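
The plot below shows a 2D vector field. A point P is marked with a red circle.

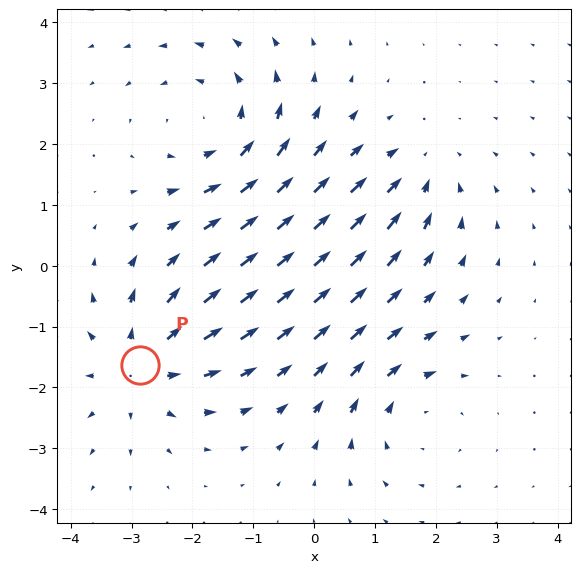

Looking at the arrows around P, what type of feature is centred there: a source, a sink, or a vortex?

At P (-2.9, -1.6) the arrows spread outward. Divergence about +5, curl ≈0 — positive divergence with near-zero curl is a source.

source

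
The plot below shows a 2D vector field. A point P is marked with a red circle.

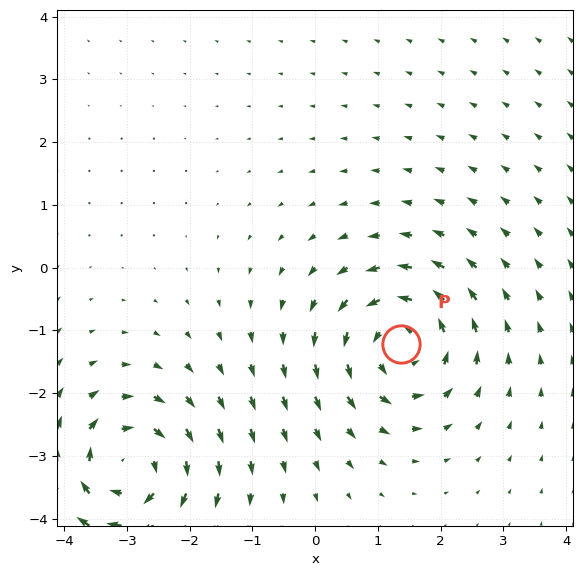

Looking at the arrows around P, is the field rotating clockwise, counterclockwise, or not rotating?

counterclockwise

Near P at (1.4, -1.2) the arrows circulate counterclockwise. The curl (z-component) there is about +5; positive curl means counterclockwise rotation.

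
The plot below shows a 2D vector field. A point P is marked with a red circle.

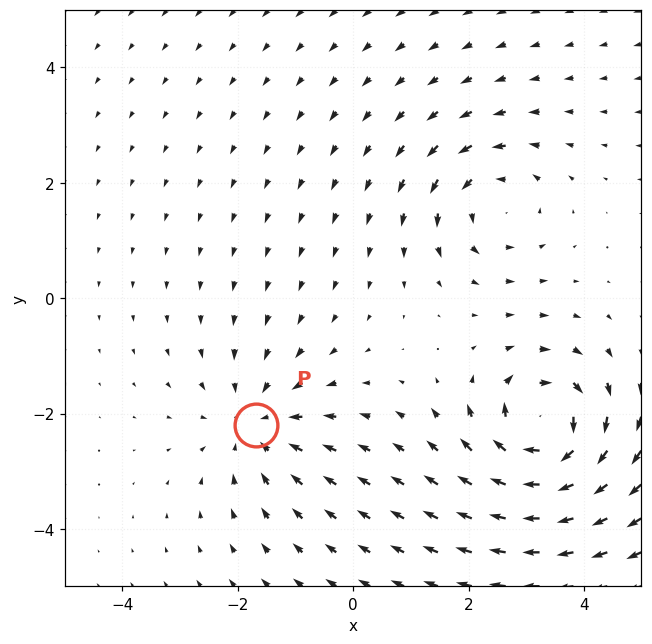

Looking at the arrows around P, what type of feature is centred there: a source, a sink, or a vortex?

At P (-1.7, -2.2) the arrows converge inward. Divergence about -3, curl ≈0 — negative divergence with near-zero curl is a sink.

sink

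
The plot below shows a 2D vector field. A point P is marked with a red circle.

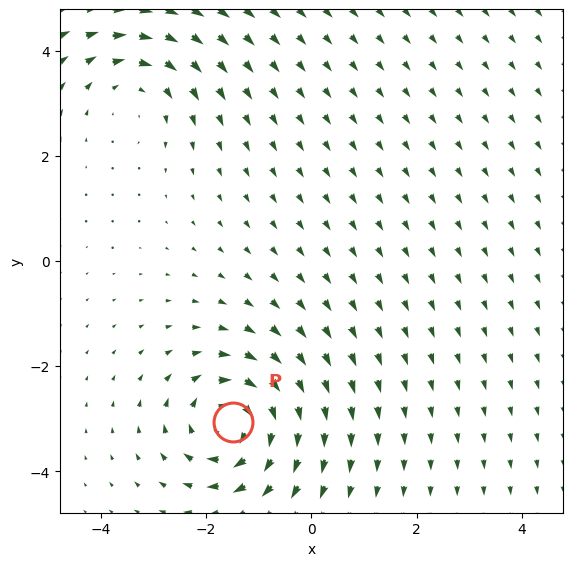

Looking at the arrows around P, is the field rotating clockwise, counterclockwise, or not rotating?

clockwise

Near P at (-1.5, -3.1) the arrows circulate clockwise. The curl (z-component) there is about -5; negative curl means clockwise rotation.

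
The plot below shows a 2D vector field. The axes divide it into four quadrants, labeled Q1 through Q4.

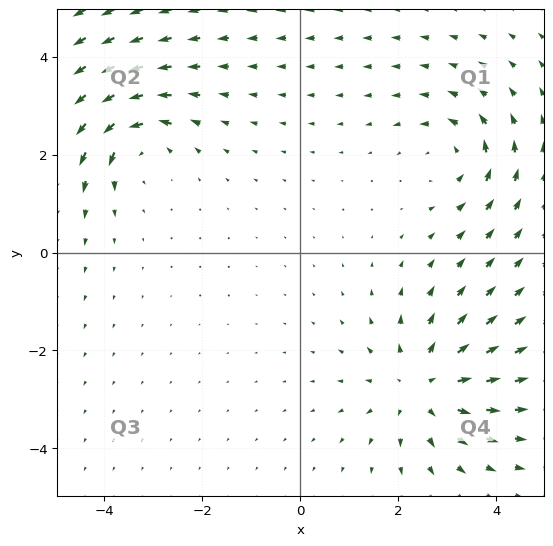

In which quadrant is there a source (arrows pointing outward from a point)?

The source sits at approximately (2.5, -2.7), which lies in quadrant Q4. The divergence there is about +4, positive as expected for a source.

Q4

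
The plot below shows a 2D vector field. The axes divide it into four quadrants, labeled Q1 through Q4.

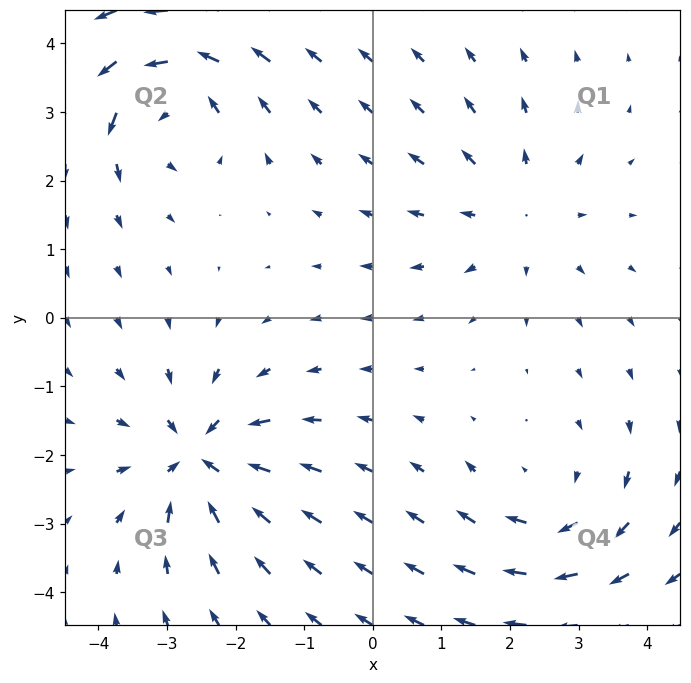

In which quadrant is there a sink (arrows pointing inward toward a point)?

The sink sits at approximately (-2.5, -2.0), which lies in quadrant Q3. The divergence there is about -5, negative as expected for a sink.

Q3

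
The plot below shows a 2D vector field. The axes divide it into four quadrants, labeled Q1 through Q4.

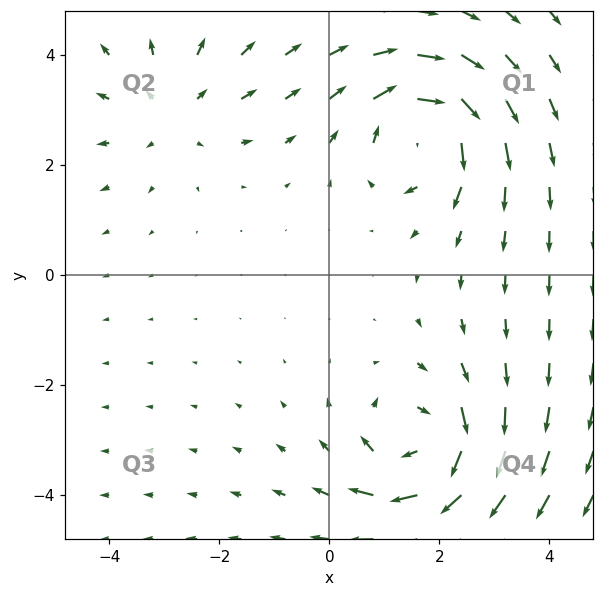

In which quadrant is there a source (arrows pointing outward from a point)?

The source sits at approximately (-2.8, 3.0), which lies in quadrant Q2. The divergence there is about +2, positive as expected for a source.

Q2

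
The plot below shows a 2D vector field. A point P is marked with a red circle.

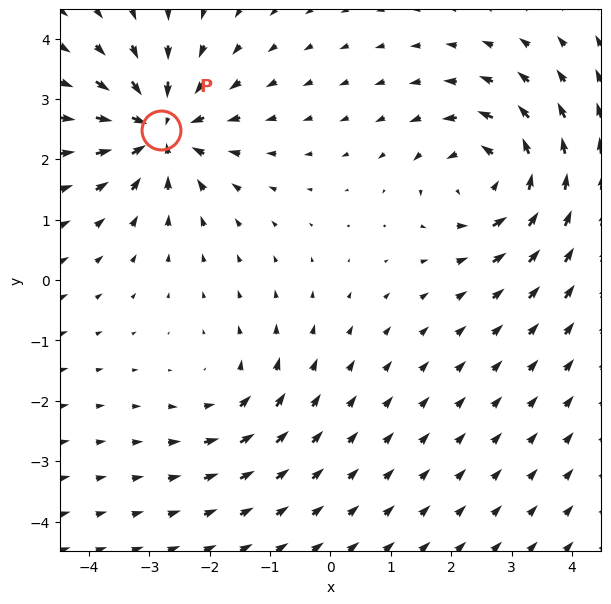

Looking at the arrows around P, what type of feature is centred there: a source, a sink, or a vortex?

sink

At P (-2.8, 2.5) the arrows converge inward. Divergence about -6, curl ≈0 — negative divergence with near-zero curl is a sink.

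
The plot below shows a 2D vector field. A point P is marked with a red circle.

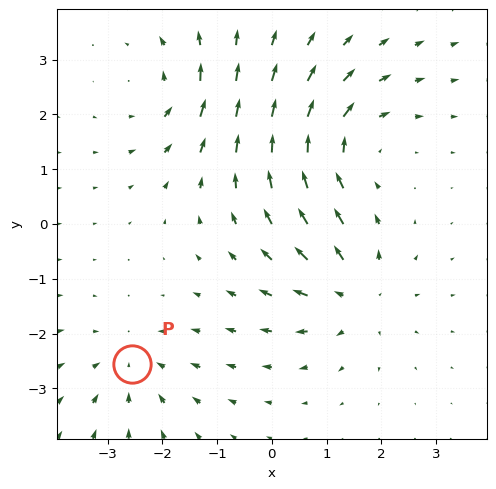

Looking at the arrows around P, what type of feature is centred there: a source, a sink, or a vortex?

At P (-2.6, -2.6) the arrows converge inward. Divergence about -3, curl ≈0 — negative divergence with near-zero curl is a sink.

sink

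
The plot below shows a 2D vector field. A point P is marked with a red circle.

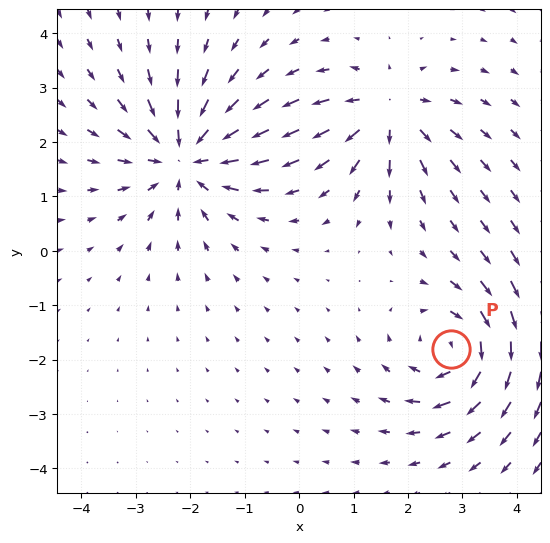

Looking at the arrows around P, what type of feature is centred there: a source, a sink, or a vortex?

At P (2.8, -1.8) the arrows circulate clockwise. Divergence ≈0, curl about -5 — near-zero divergence with nonzero curl is a vortex.

vortex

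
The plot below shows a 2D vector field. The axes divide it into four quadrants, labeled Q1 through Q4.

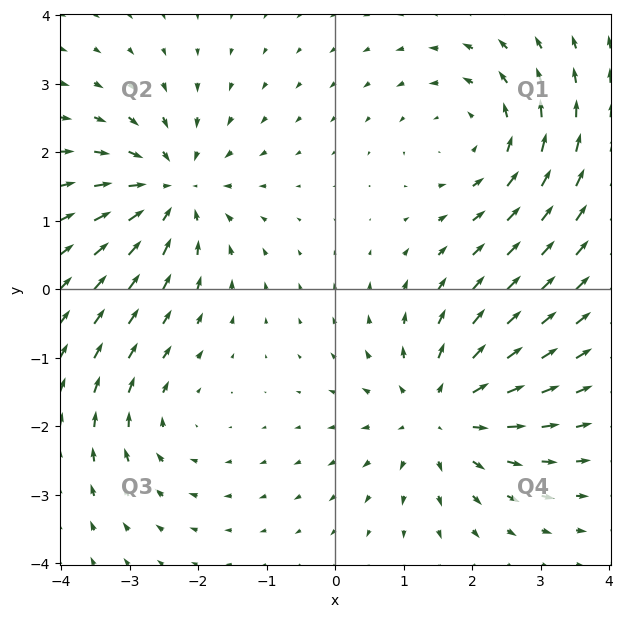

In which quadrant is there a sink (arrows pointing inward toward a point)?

The sink sits at approximately (-2.4, 1.4), which lies in quadrant Q2. The divergence there is about -4, negative as expected for a sink.

Q2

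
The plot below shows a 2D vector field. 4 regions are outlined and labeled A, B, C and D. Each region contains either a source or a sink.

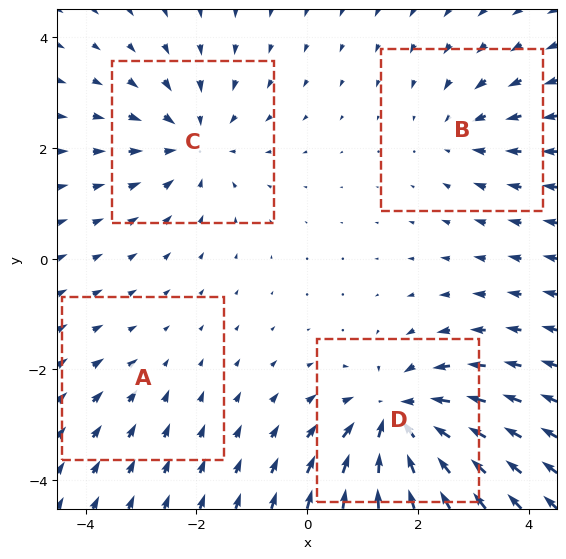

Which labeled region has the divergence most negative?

D

Divergence at each region's feature centre — A: about -2, B: about -3, C: about -4, D: about -7. Region D is most negative.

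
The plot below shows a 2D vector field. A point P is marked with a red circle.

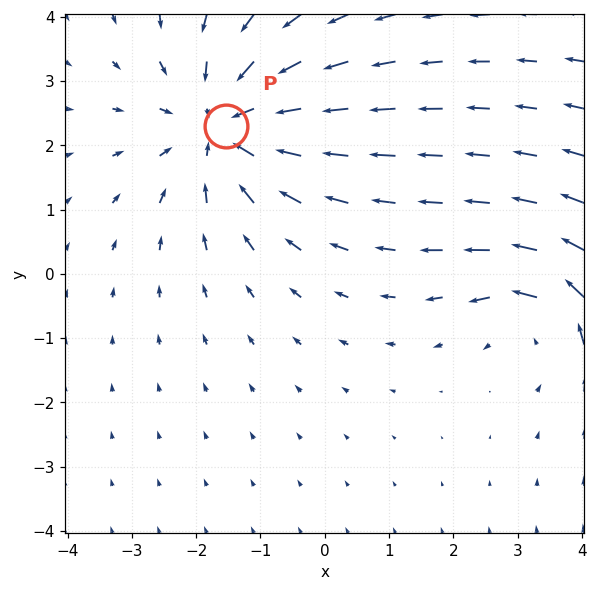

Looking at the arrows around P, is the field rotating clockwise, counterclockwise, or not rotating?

Near P at (-1.5, 2.3) the arrows show no circulation. The curl there is ≈0.

not rotating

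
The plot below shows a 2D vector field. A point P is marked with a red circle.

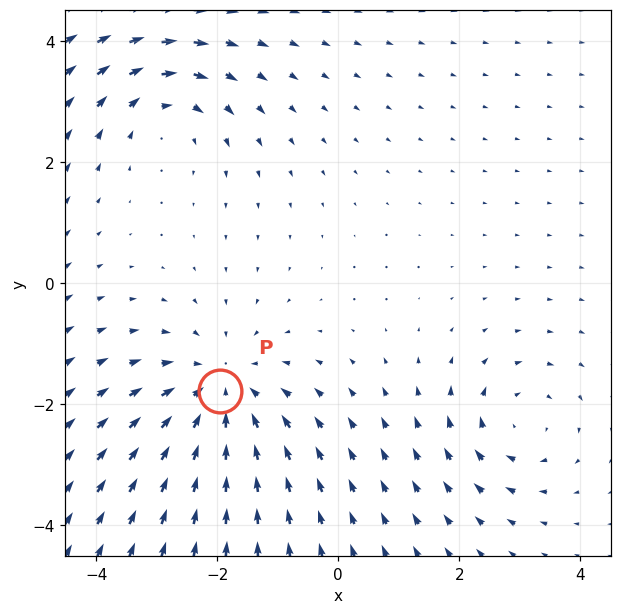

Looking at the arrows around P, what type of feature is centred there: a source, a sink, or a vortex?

sink

At P (-2.0, -1.8) the arrows converge inward. Divergence about -4, curl ≈0 — negative divergence with near-zero curl is a sink.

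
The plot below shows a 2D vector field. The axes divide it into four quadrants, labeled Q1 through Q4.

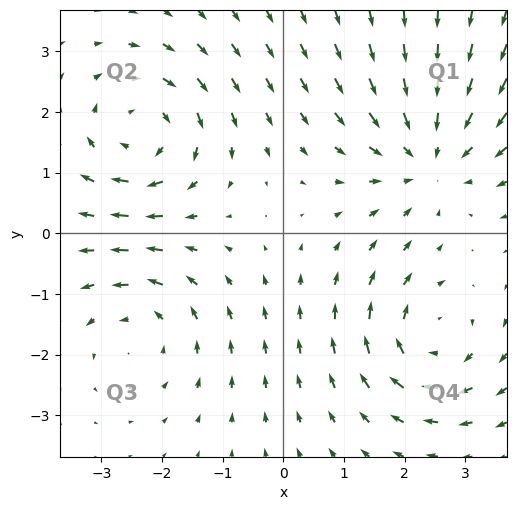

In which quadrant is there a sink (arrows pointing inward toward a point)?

Q1

The sink sits at approximately (2.4, 1.3), which lies in quadrant Q1. The divergence there is about -3, negative as expected for a sink.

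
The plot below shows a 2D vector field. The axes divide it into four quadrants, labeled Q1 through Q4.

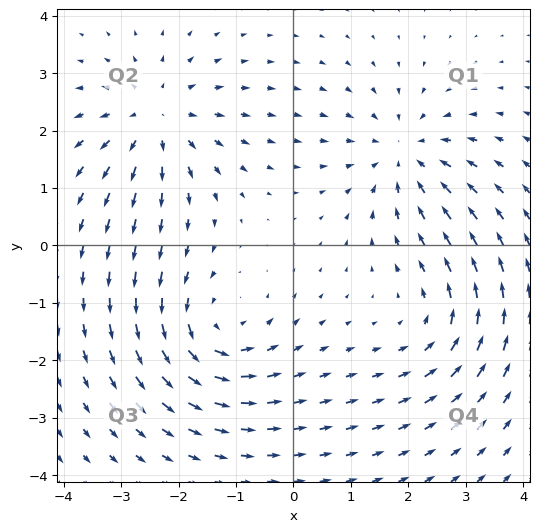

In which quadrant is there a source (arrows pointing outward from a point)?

Q2

The source sits at approximately (-2.4, 2.2), which lies in quadrant Q2. The divergence there is about +5, positive as expected for a source.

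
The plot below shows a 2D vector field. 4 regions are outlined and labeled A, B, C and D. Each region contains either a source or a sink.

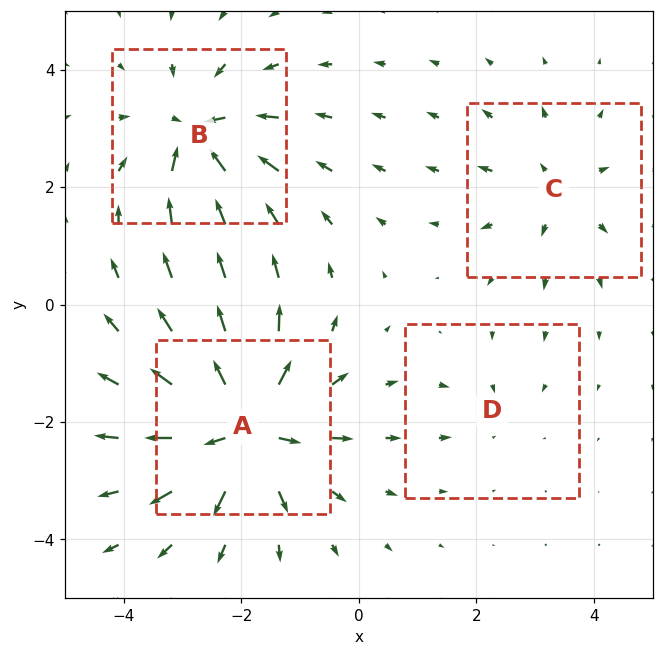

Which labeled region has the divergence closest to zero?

Divergence at each region's feature centre — A: about +8, B: about -6, C: about +4, D: about -2. Region D is closest to zero.

D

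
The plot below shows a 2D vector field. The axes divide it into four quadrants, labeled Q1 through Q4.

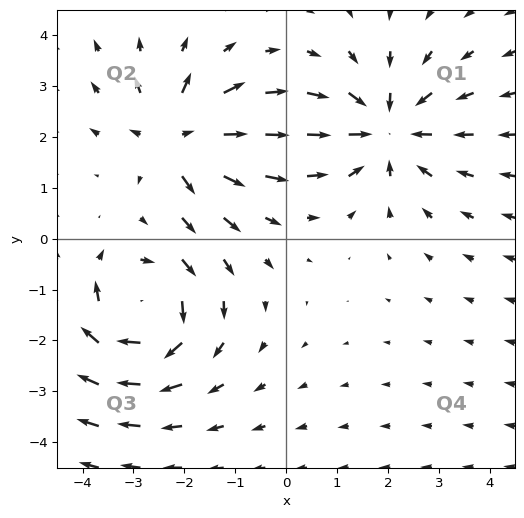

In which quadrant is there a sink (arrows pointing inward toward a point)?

The sink sits at approximately (2.0, 2.1), which lies in quadrant Q1. The divergence there is about -5, negative as expected for a sink.

Q1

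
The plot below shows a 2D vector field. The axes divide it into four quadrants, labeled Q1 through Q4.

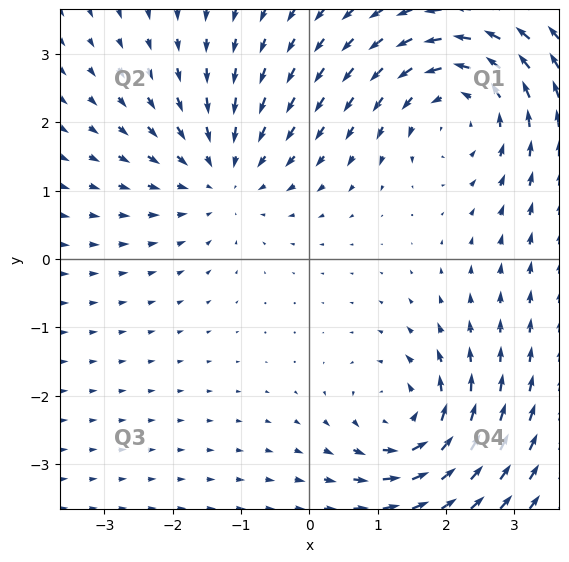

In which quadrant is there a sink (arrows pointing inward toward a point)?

Q2

The sink sits at approximately (-1.3, 1.2), which lies in quadrant Q2. The divergence there is about -3, negative as expected for a sink.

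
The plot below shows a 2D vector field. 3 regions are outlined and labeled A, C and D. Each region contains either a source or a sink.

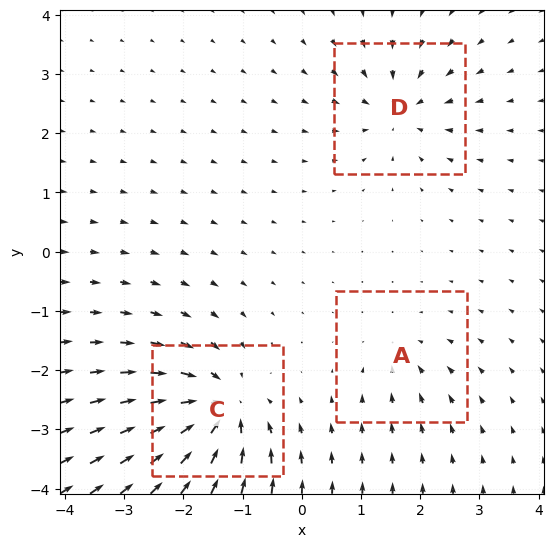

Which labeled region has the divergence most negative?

Divergence at each region's feature centre — A: about -3, C: about -7, D: about -4. Region C is most negative.

C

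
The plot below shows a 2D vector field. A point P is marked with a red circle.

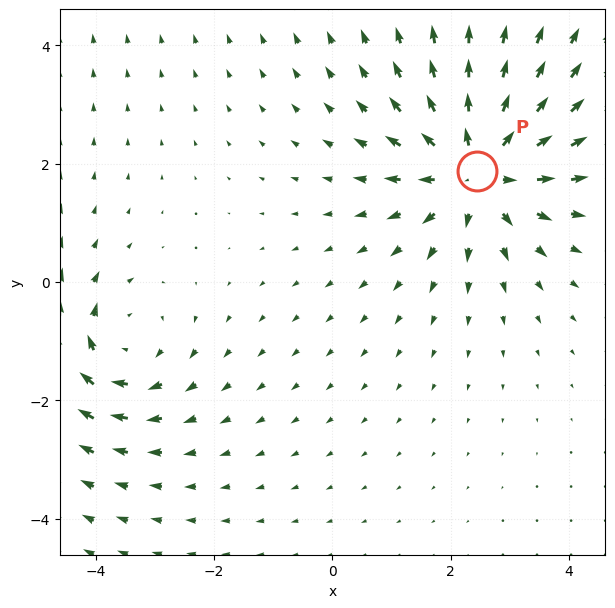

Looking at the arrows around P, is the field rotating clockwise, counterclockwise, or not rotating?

Near P at (2.5, 1.9) the arrows show no circulation. The curl there is ≈0.

not rotating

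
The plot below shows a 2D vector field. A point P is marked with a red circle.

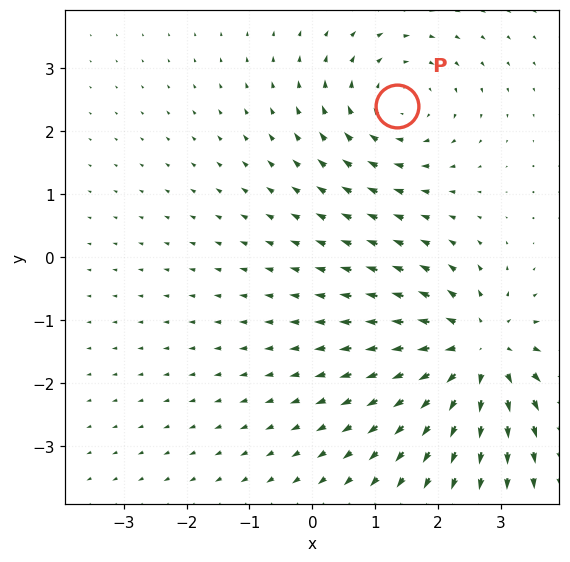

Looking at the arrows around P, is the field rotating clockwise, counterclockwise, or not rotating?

clockwise

Near P at (1.3, 2.4) the arrows circulate clockwise. The curl (z-component) there is about -3; negative curl means clockwise rotation.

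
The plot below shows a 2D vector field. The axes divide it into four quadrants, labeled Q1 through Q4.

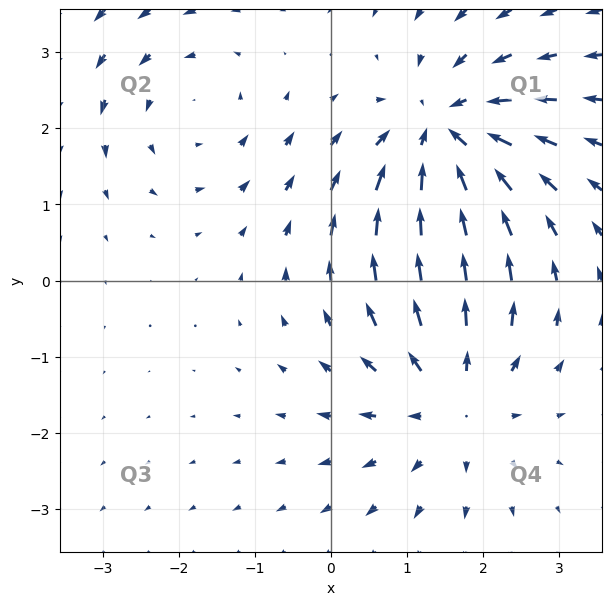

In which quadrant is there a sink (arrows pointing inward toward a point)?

The sink sits at approximately (1.5, 1.9), which lies in quadrant Q1. The divergence there is about -6, negative as expected for a sink.

Q1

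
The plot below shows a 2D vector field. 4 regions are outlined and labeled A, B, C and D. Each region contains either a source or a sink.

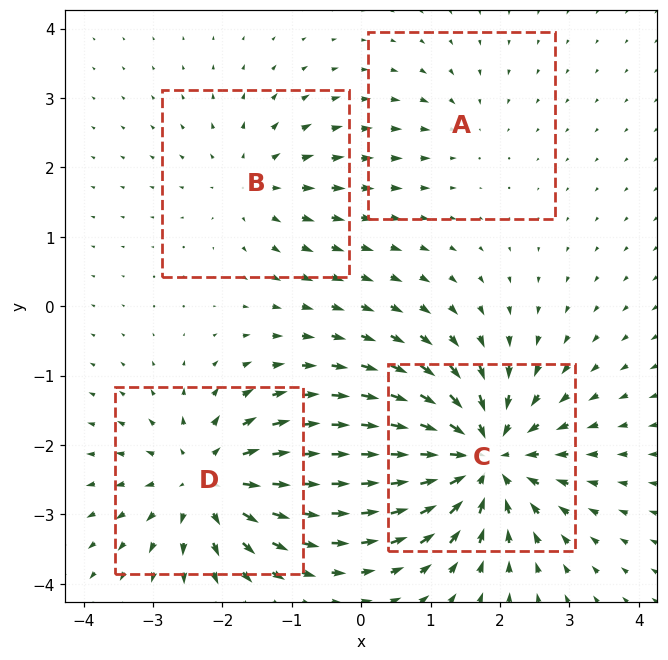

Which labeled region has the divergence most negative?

C

Divergence at each region's feature centre — A: about -2, B: about +3, C: about -8, D: about +6. Region C is most negative.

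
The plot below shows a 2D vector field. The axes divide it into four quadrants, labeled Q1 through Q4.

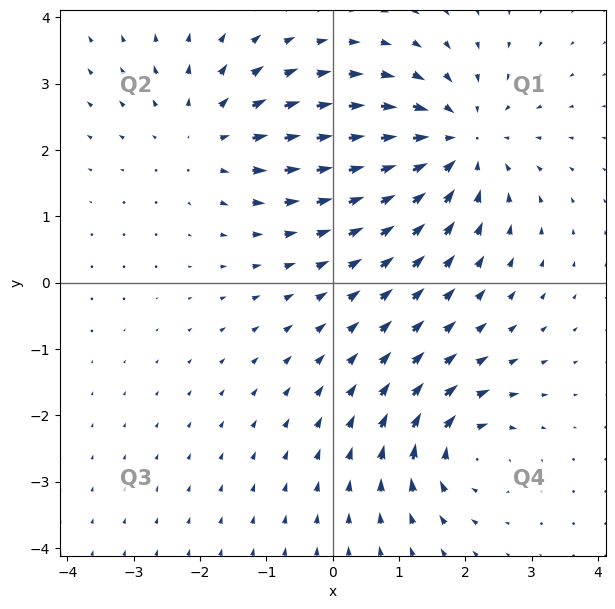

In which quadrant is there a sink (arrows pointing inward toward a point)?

Q1

The sink sits at approximately (1.9, 2.1), which lies in quadrant Q1. The divergence there is about -4, negative as expected for a sink.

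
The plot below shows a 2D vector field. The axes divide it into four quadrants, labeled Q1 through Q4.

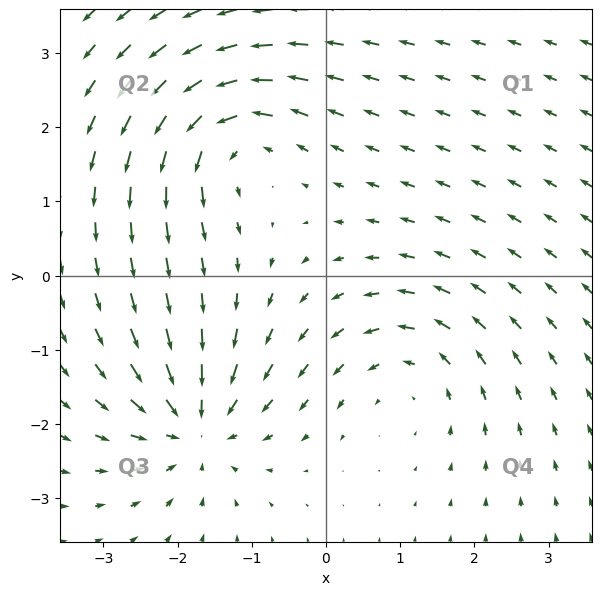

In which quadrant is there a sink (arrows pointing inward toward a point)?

Q3

The sink sits at approximately (-1.8, -2.0), which lies in quadrant Q3. The divergence there is about -5, negative as expected for a sink.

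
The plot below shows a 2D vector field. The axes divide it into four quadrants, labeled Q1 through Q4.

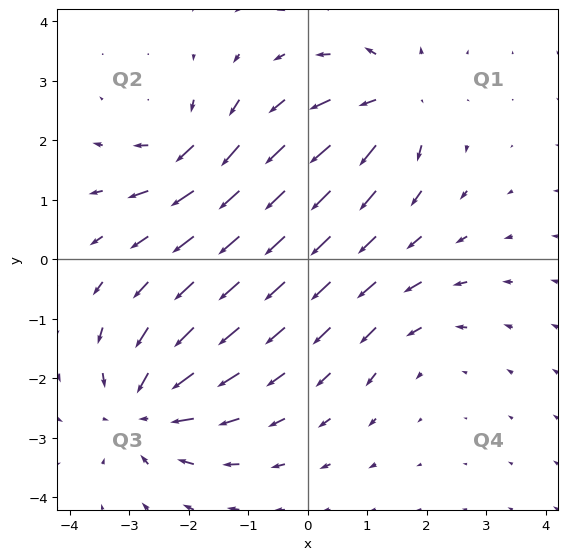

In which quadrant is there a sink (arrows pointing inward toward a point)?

Q3

The sink sits at approximately (-2.7, -2.5), which lies in quadrant Q3. The divergence there is about -5, negative as expected for a sink.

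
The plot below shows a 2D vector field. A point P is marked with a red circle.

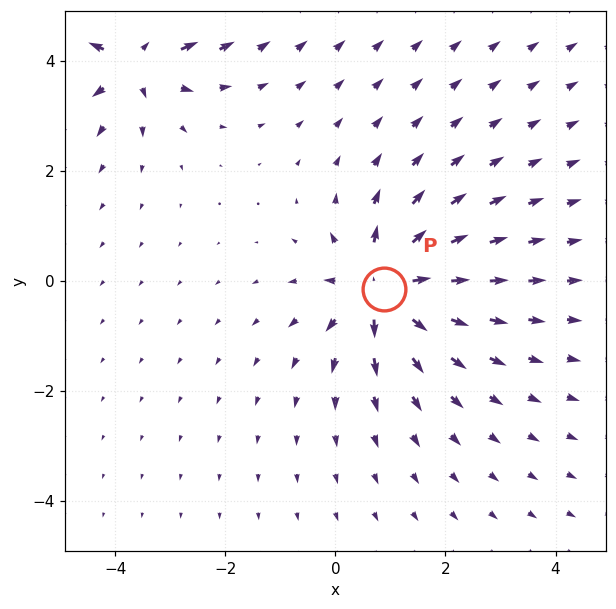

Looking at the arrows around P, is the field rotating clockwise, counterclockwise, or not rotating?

not rotating

Near P at (0.9, -0.1) the arrows show no circulation. The curl there is ≈0.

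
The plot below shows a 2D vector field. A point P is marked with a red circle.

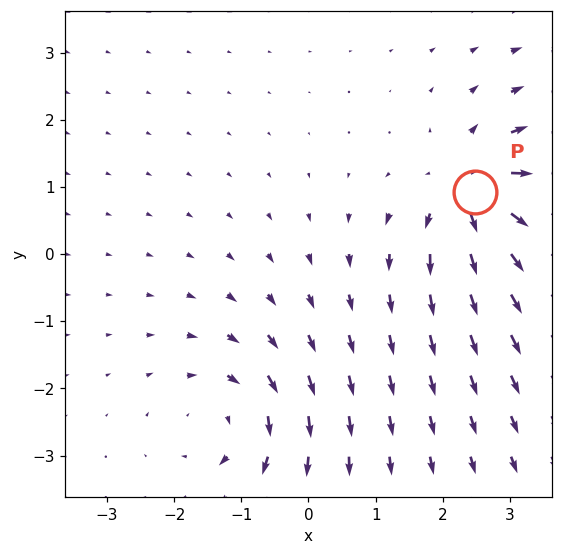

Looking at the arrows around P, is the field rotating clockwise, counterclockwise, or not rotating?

not rotating

Near P at (2.5, 0.9) the arrows show no circulation. The curl there is ≈0.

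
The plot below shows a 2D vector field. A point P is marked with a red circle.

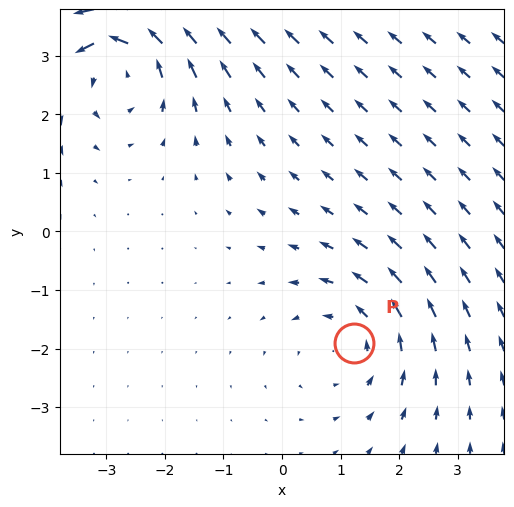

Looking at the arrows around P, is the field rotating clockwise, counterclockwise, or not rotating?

Near P at (1.2, -1.9) the arrows circulate counterclockwise. The curl (z-component) there is about +2; positive curl means counterclockwise rotation.

counterclockwise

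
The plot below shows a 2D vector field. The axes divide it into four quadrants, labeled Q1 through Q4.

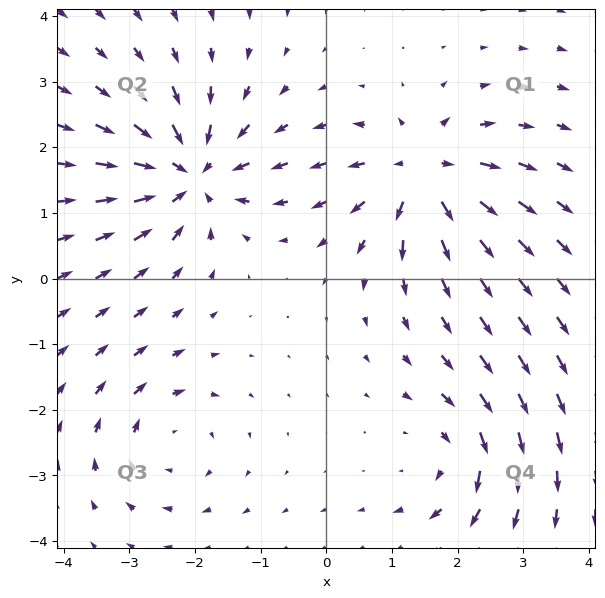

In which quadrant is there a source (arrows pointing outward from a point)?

The source sits at approximately (1.5, 1.6), which lies in quadrant Q1. The divergence there is about +6, positive as expected for a source.

Q1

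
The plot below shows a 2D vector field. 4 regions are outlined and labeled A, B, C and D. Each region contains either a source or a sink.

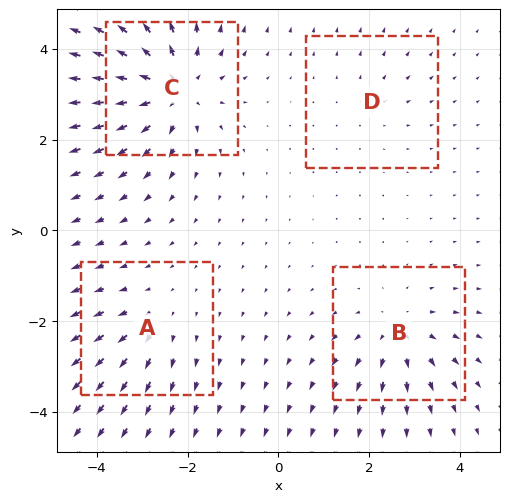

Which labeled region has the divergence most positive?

Divergence at each region's feature centre — A: about +3, B: about +4, C: about +7, D: about +2. Region C is most positive.

C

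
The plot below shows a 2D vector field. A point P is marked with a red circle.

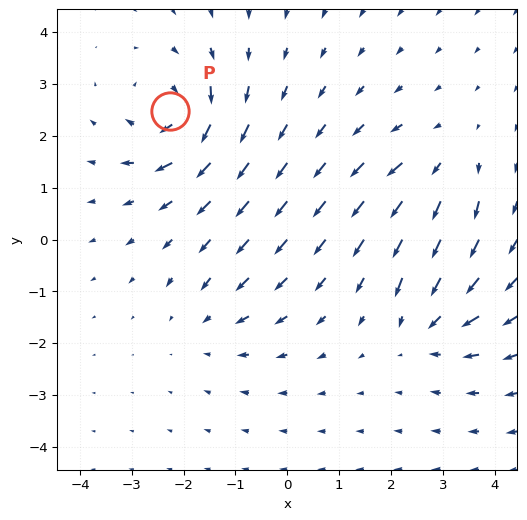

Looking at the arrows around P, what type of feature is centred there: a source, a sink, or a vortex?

vortex

At P (-2.3, 2.5) the arrows circulate clockwise. Divergence ≈0, curl about -7 — near-zero divergence with nonzero curl is a vortex.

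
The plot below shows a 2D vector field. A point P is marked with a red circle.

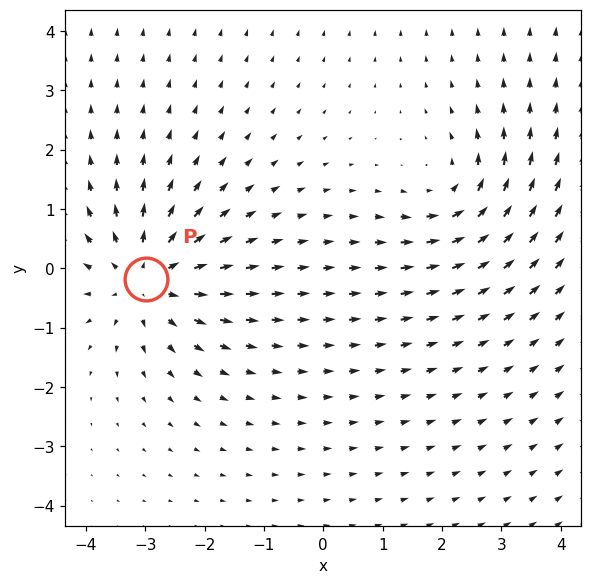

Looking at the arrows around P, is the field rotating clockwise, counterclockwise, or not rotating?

not rotating

Near P at (-3.0, -0.2) the arrows show no circulation. The curl there is ≈0.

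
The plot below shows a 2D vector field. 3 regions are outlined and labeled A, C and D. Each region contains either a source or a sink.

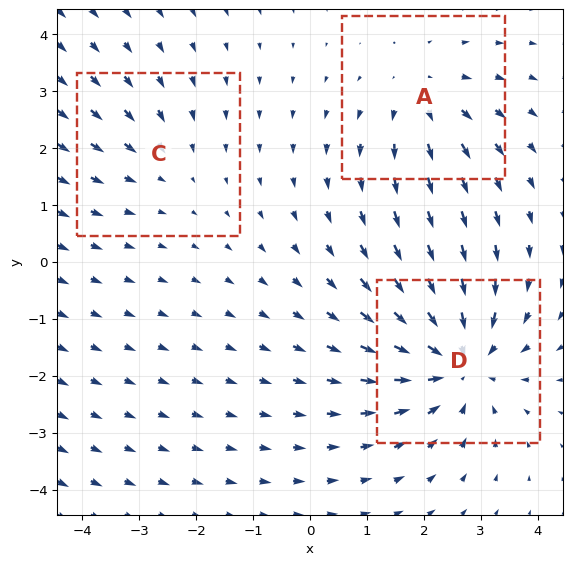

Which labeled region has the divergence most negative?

Divergence at each region's feature centre — A: about +3, C: about -2, D: about -5. Region D is most negative.

D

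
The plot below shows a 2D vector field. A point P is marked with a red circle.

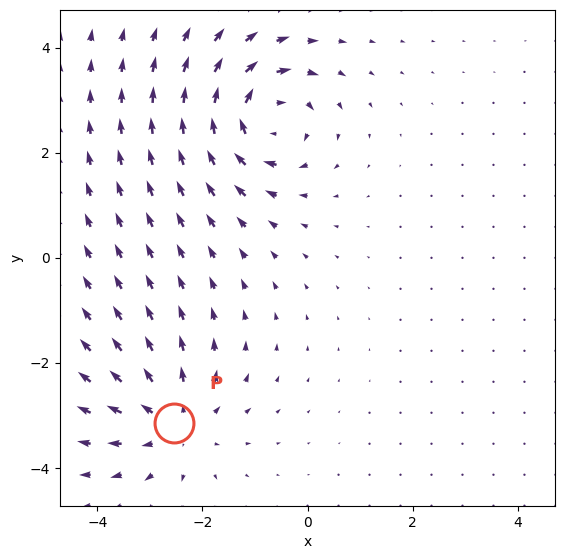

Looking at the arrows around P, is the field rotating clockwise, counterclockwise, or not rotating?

Near P at (-2.5, -3.1) the arrows show no circulation. The curl there is ≈0.

not rotating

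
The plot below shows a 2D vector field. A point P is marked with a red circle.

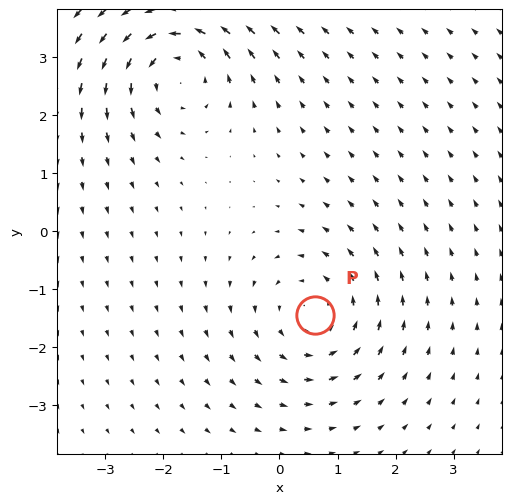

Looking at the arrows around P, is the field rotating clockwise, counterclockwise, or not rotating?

counterclockwise

Near P at (0.6, -1.4) the arrows circulate counterclockwise. The curl (z-component) there is about +4; positive curl means counterclockwise rotation.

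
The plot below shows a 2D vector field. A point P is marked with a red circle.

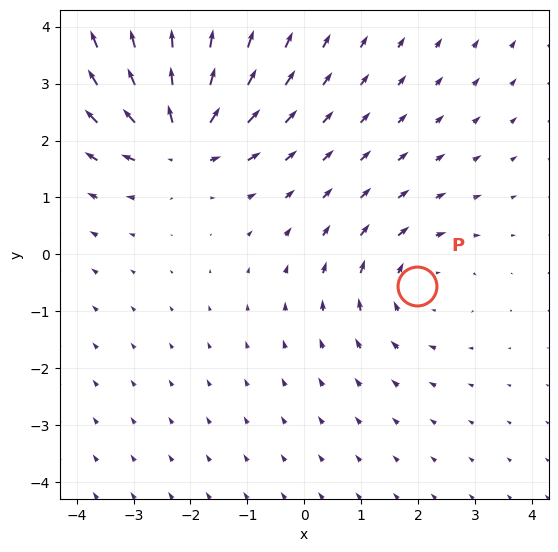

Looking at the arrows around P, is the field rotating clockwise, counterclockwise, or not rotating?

Near P at (2.0, -0.5) the arrows circulate clockwise. The curl (z-component) there is about -2; negative curl means clockwise rotation.

clockwise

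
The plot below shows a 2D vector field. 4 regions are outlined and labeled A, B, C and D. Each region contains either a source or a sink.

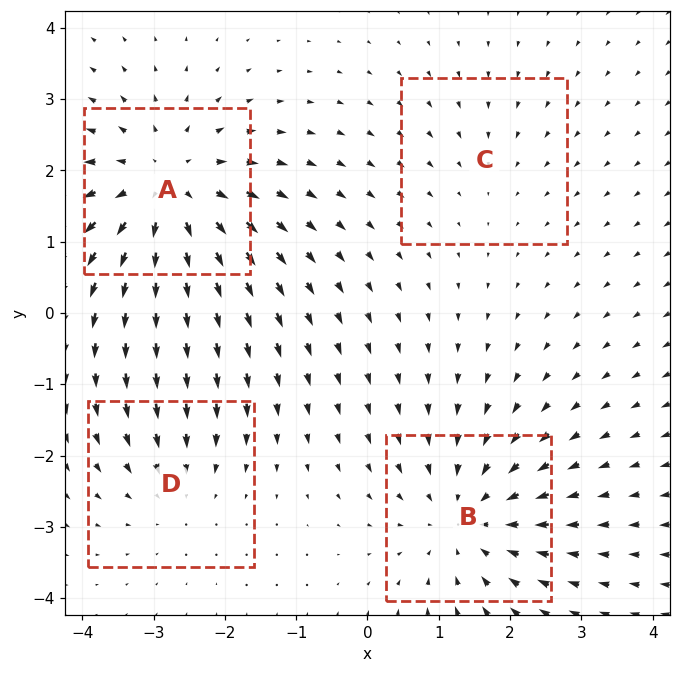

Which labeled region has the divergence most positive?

A

Divergence at each region's feature centre — A: about +6, B: about -4, C: about -2, D: about -3. Region A is most positive.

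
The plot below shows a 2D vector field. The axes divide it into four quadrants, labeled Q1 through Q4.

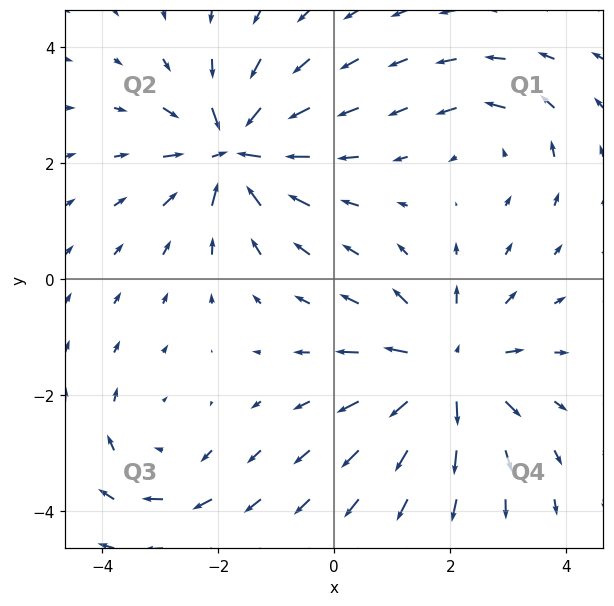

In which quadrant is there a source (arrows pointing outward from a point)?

Q4

The source sits at approximately (2.0, -1.6), which lies in quadrant Q4. The divergence there is about +5, positive as expected for a source.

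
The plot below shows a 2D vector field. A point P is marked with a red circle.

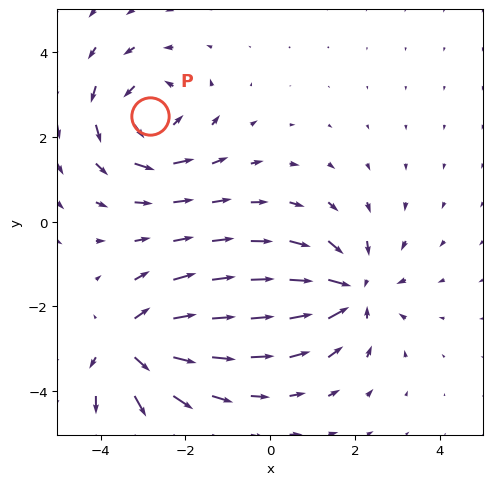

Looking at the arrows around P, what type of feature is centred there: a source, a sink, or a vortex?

vortex

At P (-2.8, 2.5) the arrows circulate counterclockwise. Divergence ≈0, curl about +3 — near-zero divergence with nonzero curl is a vortex.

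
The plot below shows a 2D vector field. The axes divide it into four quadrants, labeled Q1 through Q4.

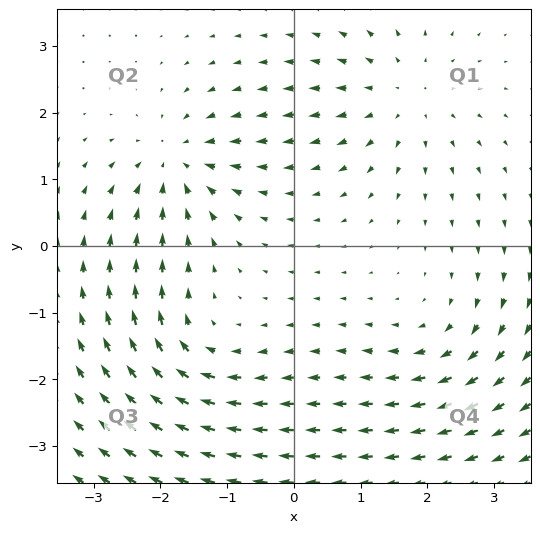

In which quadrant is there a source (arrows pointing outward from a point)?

The source sits at approximately (1.6, 2.2), which lies in quadrant Q1. The divergence there is about +3, positive as expected for a source.

Q1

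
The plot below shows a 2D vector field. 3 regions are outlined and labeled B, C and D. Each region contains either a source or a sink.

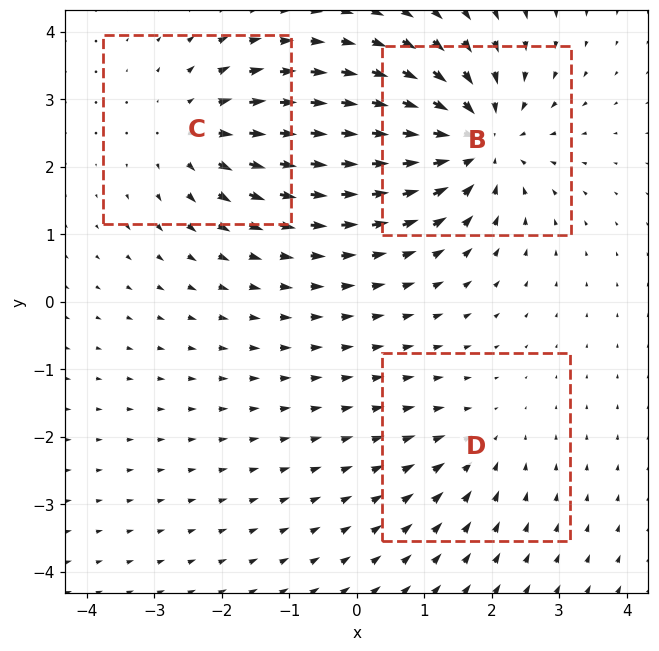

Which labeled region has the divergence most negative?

B

Divergence at each region's feature centre — B: about -5, C: about +3, D: about -2. Region B is most negative.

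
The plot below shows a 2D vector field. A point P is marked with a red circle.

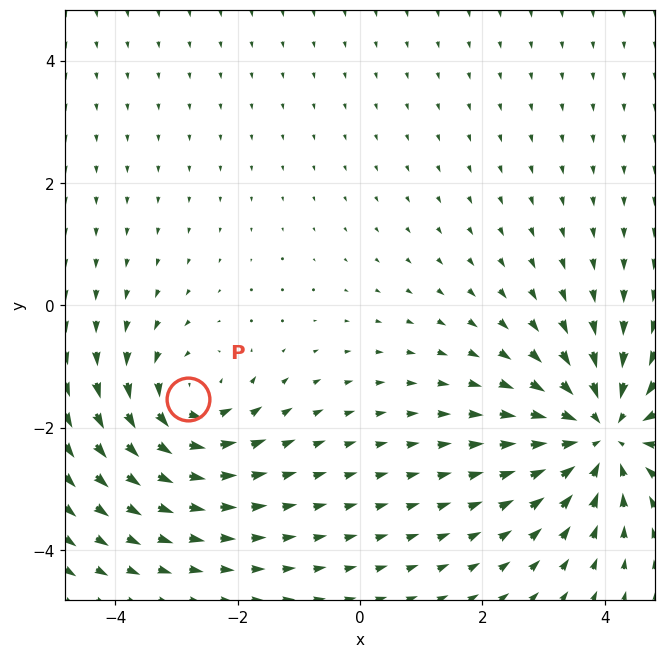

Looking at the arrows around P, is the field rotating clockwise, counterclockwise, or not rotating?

counterclockwise

Near P at (-2.8, -1.5) the arrows circulate counterclockwise. The curl (z-component) there is about +4; positive curl means counterclockwise rotation.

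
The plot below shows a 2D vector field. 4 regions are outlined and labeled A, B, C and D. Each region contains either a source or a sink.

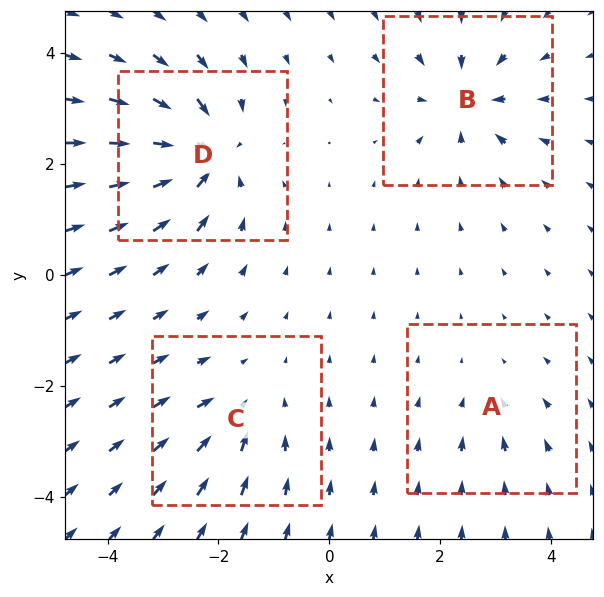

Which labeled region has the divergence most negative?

Divergence at each region's feature centre — A: about -2, B: about -6, C: about -4, D: about -8. Region D is most negative.

D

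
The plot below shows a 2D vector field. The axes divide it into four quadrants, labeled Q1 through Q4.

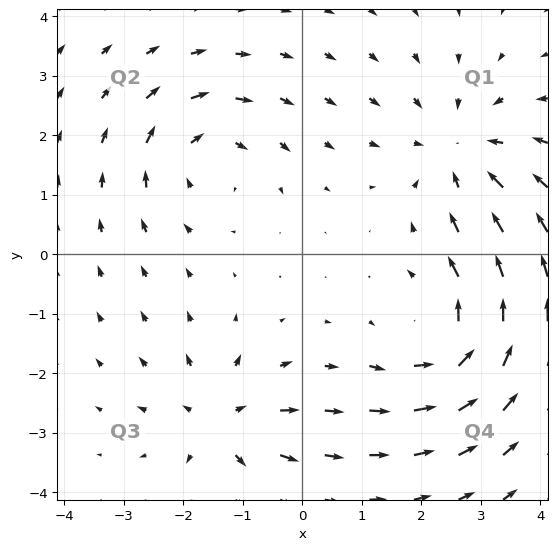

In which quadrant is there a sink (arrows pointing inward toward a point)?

Q1

The sink sits at approximately (2.7, 1.7), which lies in quadrant Q1. The divergence there is about -4, negative as expected for a sink.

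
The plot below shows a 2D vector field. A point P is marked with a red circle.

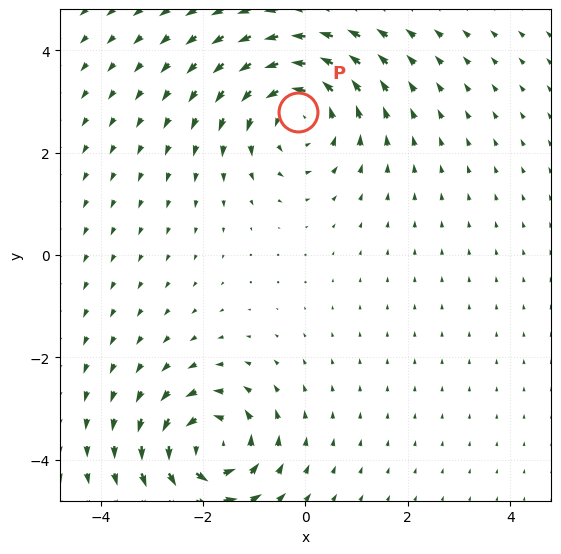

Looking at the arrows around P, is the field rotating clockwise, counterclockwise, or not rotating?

Near P at (-0.1, 2.8) the arrows circulate counterclockwise. The curl (z-component) there is about +4; positive curl means counterclockwise rotation.

counterclockwise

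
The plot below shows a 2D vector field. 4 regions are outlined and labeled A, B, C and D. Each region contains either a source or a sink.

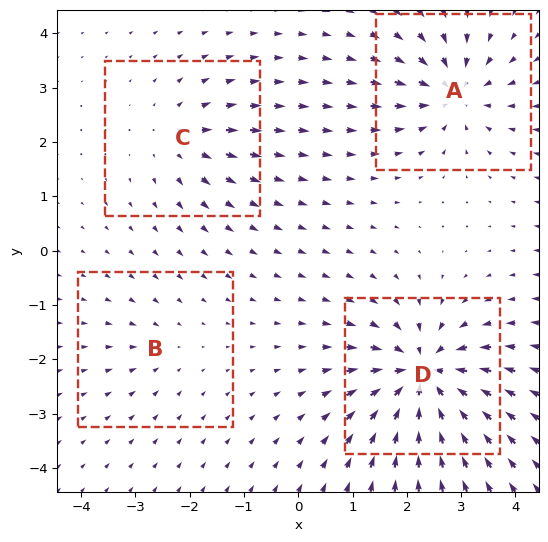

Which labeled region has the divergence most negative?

D

Divergence at each region's feature centre — A: about -6, B: about -2, C: about +4, D: about -9. Region D is most negative.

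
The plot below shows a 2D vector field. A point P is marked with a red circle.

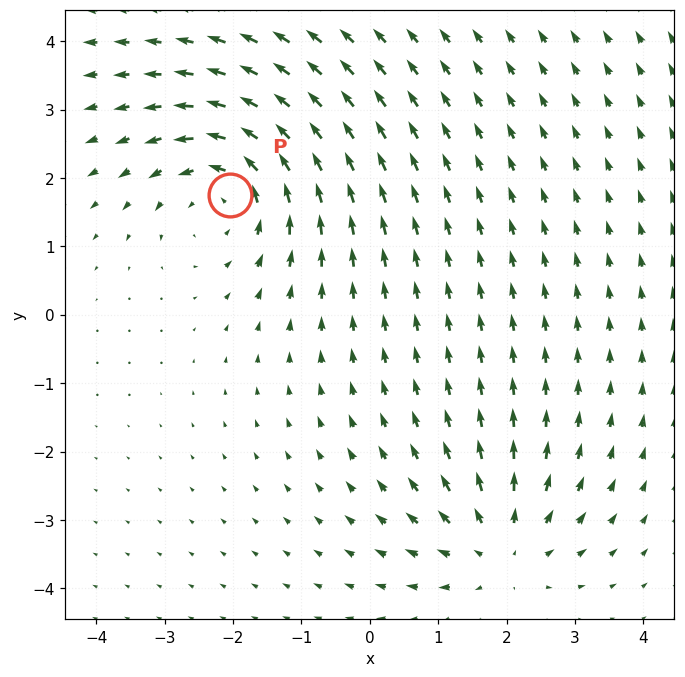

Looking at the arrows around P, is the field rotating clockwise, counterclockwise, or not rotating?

counterclockwise

Near P at (-2.0, 1.7) the arrows circulate counterclockwise. The curl (z-component) there is about +4; positive curl means counterclockwise rotation.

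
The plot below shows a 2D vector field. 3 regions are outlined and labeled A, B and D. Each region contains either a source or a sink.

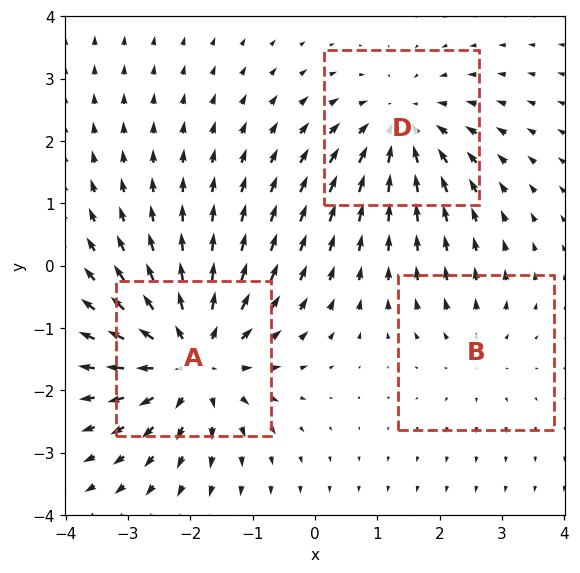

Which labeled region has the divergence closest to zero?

B

Divergence at each region's feature centre — A: about +4, B: about +2, D: about -3. Region B is closest to zero.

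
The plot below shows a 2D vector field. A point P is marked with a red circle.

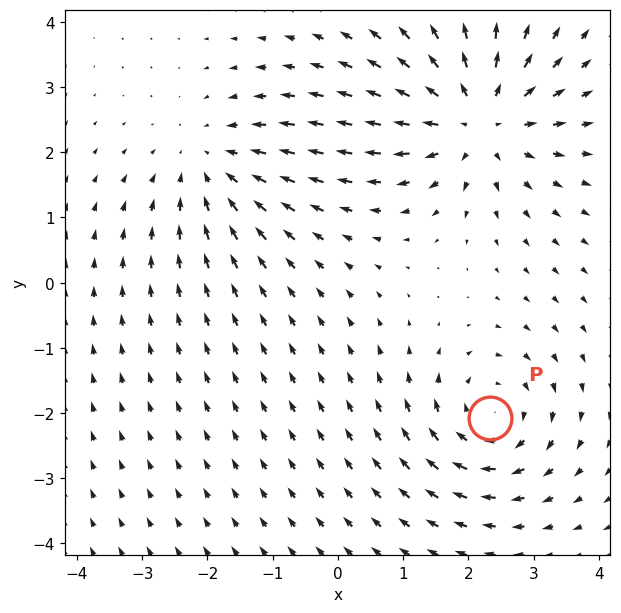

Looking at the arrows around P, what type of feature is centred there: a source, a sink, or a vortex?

At P (2.3, -2.1) the arrows circulate clockwise. Divergence ≈0, curl about -4 — near-zero divergence with nonzero curl is a vortex.

vortex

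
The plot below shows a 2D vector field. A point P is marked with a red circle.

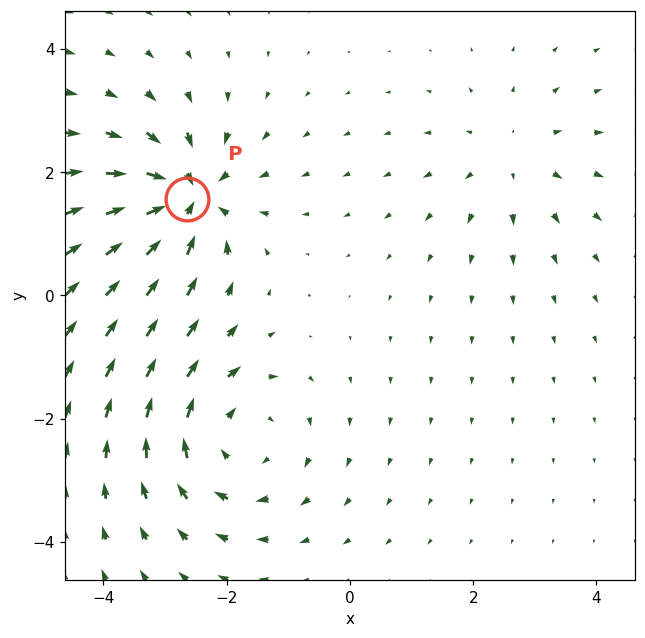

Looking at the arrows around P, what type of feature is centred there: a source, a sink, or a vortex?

At P (-2.6, 1.6) the arrows converge inward. Divergence about -7, curl ≈0 — negative divergence with near-zero curl is a sink.

sink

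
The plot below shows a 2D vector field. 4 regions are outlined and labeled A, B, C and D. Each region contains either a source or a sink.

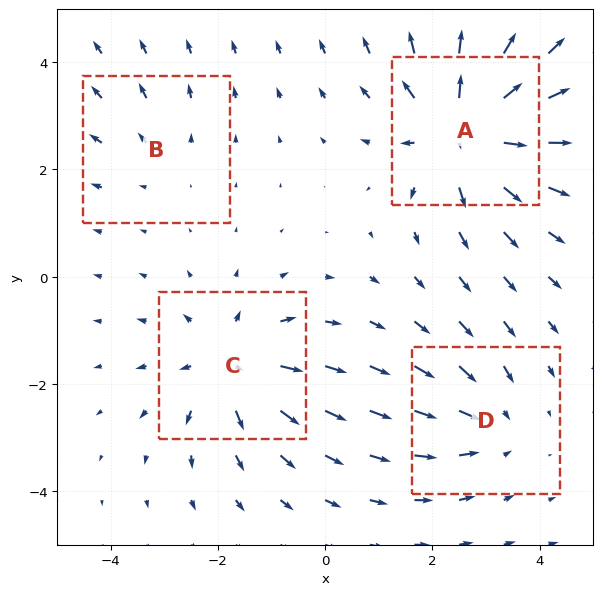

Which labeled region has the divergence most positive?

A

Divergence at each region's feature centre — A: about +7, B: about +2, C: about +5, D: about -4. Region A is most positive.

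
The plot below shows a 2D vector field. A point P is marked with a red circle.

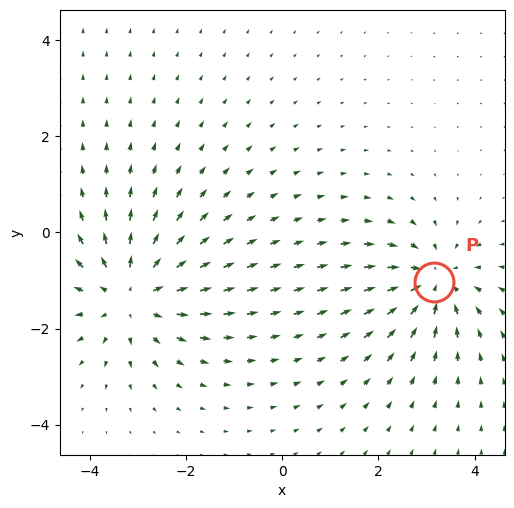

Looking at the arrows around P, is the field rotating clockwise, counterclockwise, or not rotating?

not rotating

Near P at (3.2, -1.0) the arrows show no circulation. The curl there is ≈0.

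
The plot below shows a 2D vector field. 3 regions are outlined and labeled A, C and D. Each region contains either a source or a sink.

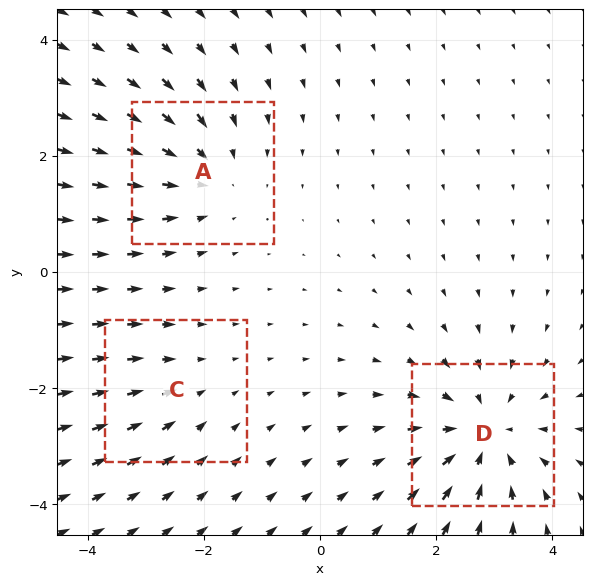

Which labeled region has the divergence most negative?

D

Divergence at each region's feature centre — A: about -3, C: about -2, D: about -4. Region D is most negative.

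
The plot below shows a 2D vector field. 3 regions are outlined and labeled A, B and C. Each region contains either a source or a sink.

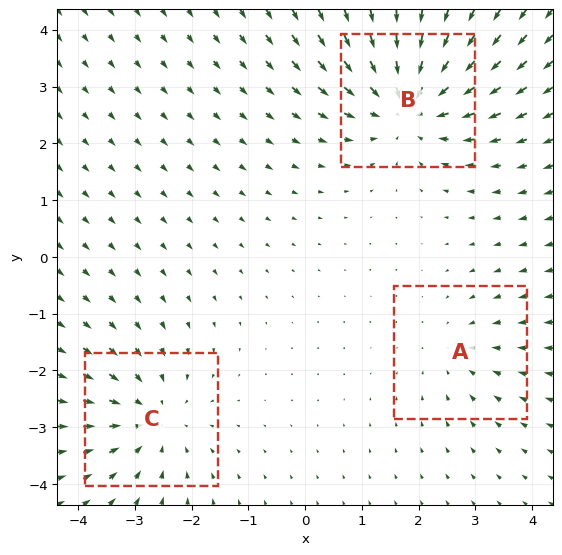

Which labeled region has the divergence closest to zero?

A

Divergence at each region's feature centre — A: about -2, B: about -4, C: about -3. Region A is closest to zero.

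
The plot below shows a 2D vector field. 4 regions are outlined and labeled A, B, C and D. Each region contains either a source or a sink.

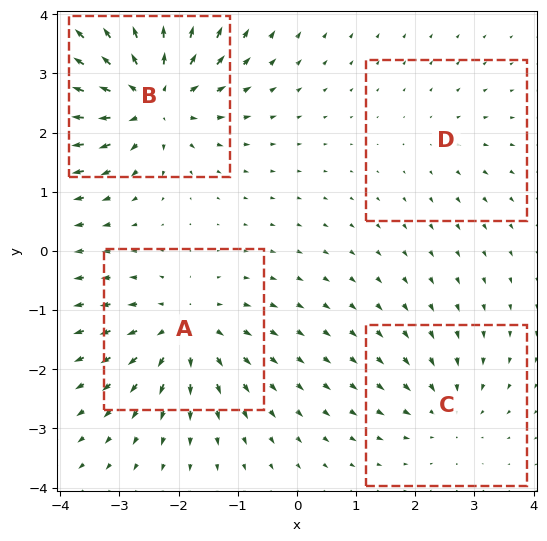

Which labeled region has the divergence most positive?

B

Divergence at each region's feature centre — A: about +5, B: about +8, C: about -3, D: about +2. Region B is most positive.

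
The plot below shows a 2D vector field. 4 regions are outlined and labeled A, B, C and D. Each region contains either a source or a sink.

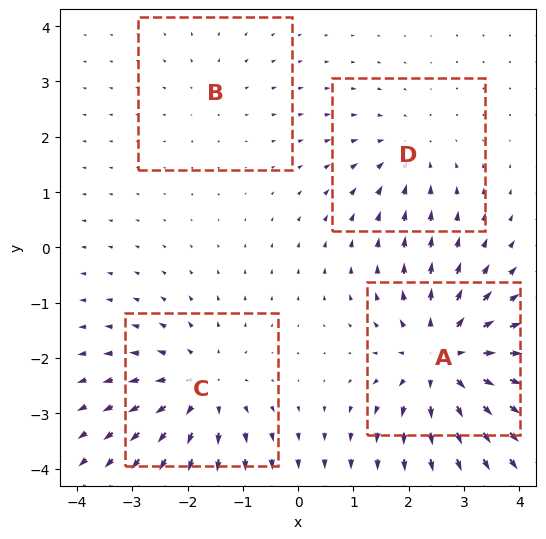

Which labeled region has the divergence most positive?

Divergence at each region's feature centre — A: about +7, B: about +2, C: about +5, D: about -3. Region A is most positive.

A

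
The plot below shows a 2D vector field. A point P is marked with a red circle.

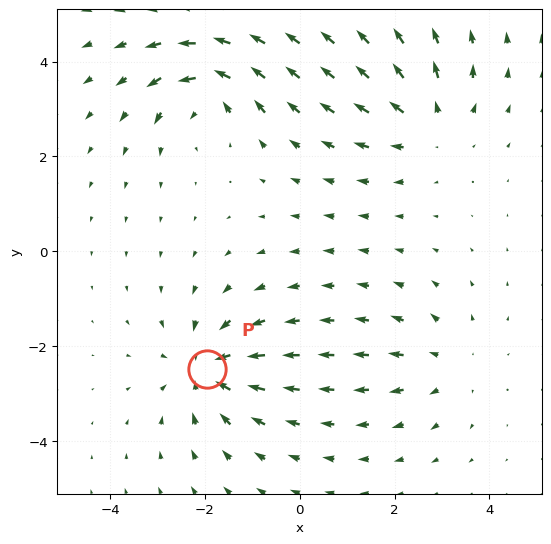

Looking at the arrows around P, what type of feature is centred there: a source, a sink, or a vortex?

At P (-1.9, -2.5) the arrows converge inward. Divergence about -4, curl ≈0 — negative divergence with near-zero curl is a sink.

sink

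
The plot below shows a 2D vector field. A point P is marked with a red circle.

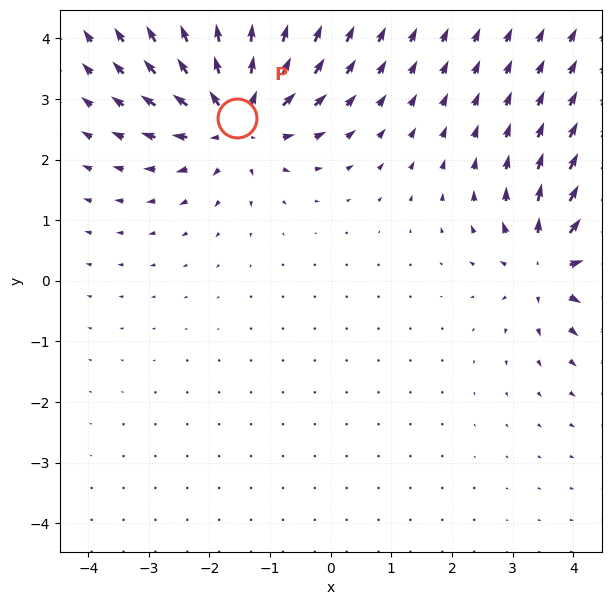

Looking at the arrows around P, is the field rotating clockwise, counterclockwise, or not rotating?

Near P at (-1.6, 2.7) the arrows show no circulation. The curl there is ≈0.

not rotating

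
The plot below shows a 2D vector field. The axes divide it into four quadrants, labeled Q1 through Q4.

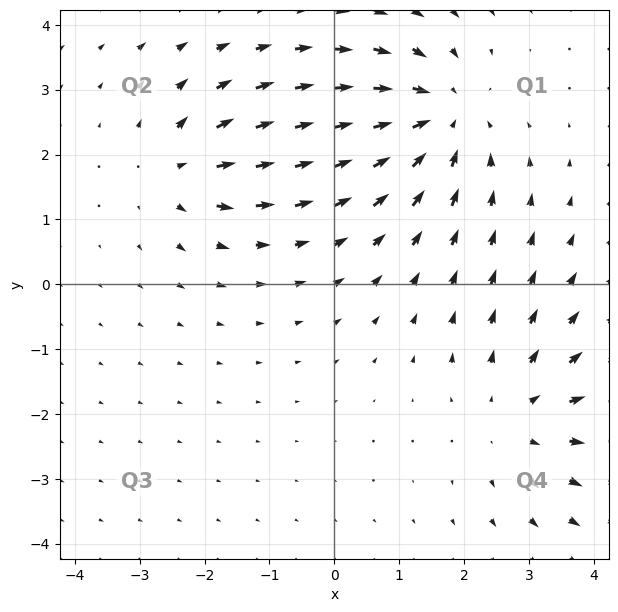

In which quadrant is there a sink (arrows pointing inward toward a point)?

Q1

The sink sits at approximately (1.6, 2.6), which lies in quadrant Q1. The divergence there is about -5, negative as expected for a sink.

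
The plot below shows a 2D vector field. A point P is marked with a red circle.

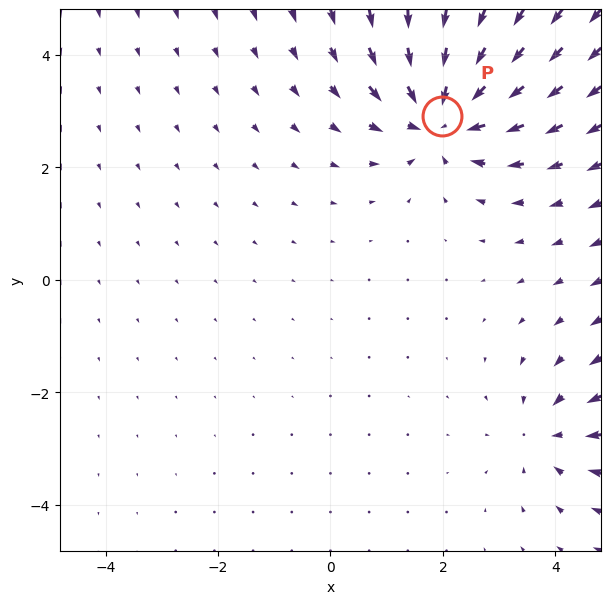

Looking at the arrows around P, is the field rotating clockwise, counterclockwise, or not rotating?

not rotating

Near P at (2.0, 2.9) the arrows show no circulation. The curl there is ≈0.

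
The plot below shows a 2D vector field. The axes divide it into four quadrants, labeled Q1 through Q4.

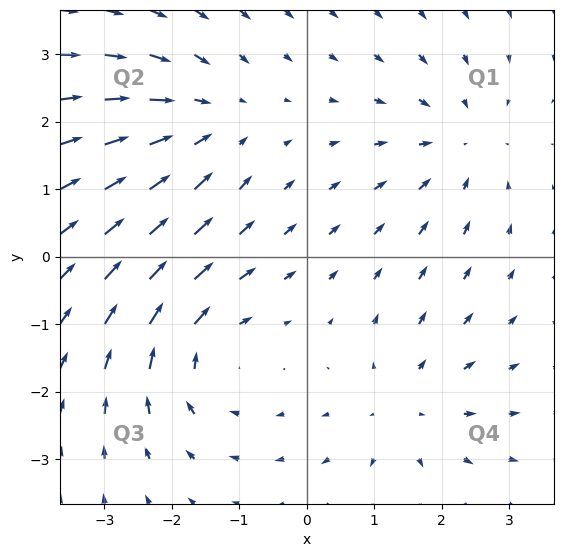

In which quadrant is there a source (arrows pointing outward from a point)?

The source sits at approximately (1.5, -2.2), which lies in quadrant Q4. The divergence there is about +3, positive as expected for a source.

Q4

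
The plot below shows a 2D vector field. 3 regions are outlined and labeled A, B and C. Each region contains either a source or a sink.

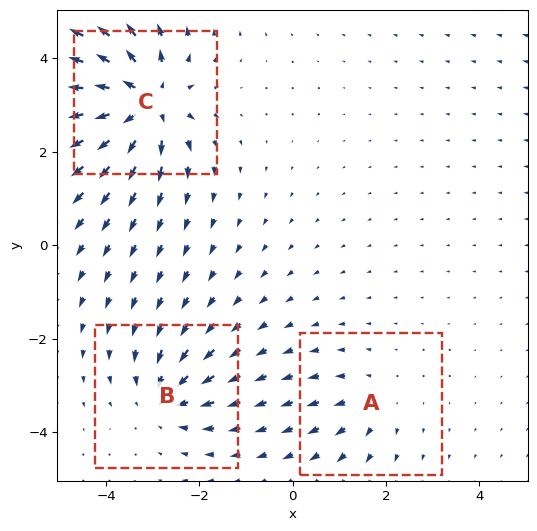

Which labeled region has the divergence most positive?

C

Divergence at each region's feature centre — A: about +2, B: about -4, C: about +6. Region C is most positive.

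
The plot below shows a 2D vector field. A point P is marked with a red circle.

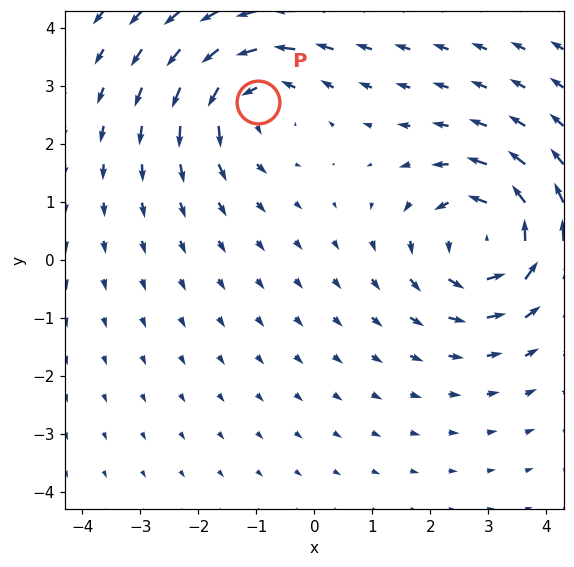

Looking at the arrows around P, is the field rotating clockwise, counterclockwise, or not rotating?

Near P at (-1.0, 2.7) the arrows circulate counterclockwise. The curl (z-component) there is about +4; positive curl means counterclockwise rotation.

counterclockwise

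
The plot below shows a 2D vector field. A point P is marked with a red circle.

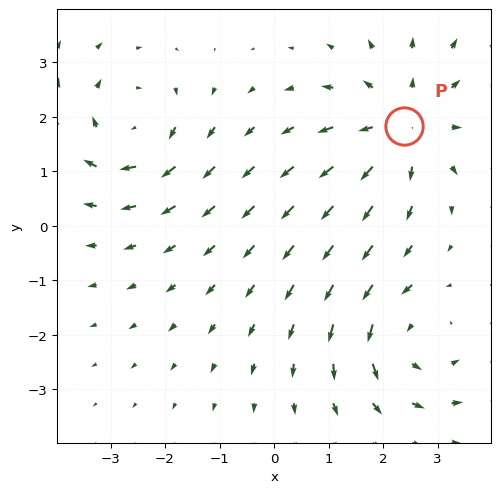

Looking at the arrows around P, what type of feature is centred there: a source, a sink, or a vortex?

source

At P (2.4, 1.8) the arrows spread outward. Divergence about +4, curl ≈0 — positive divergence with near-zero curl is a source.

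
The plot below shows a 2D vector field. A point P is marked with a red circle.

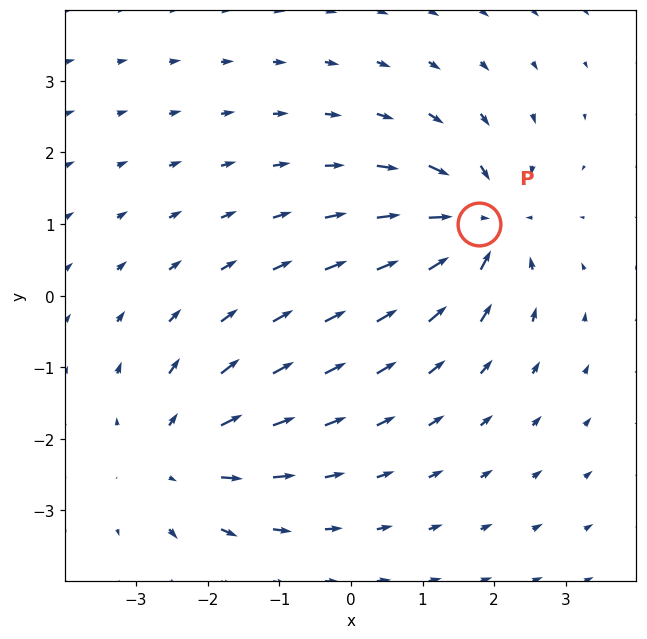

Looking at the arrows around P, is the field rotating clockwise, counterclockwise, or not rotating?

not rotating

Near P at (1.8, 1.0) the arrows show no circulation. The curl there is ≈0.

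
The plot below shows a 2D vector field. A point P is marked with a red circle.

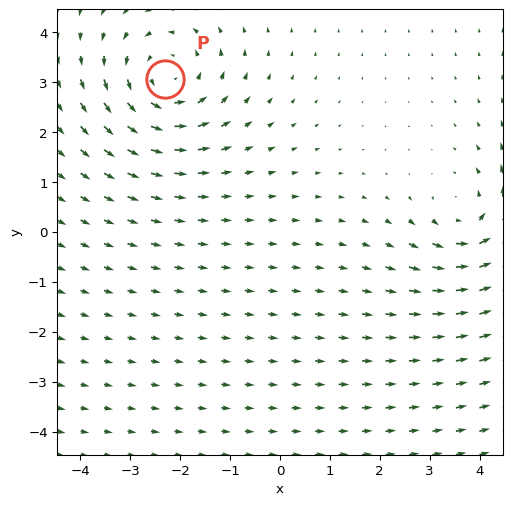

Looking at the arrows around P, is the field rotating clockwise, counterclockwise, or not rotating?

counterclockwise

Near P at (-2.3, 3.1) the arrows circulate counterclockwise. The curl (z-component) there is about +4; positive curl means counterclockwise rotation.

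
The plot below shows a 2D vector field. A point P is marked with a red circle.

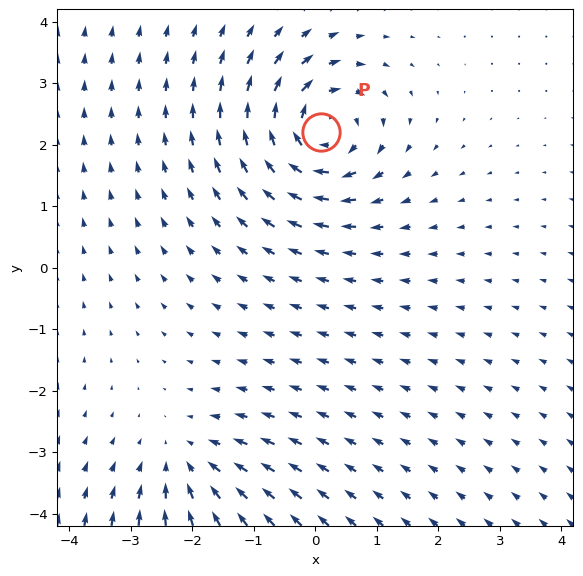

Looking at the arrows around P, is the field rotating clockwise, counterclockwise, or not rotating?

clockwise

Near P at (0.1, 2.2) the arrows circulate clockwise. The curl (z-component) there is about -5; negative curl means clockwise rotation.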